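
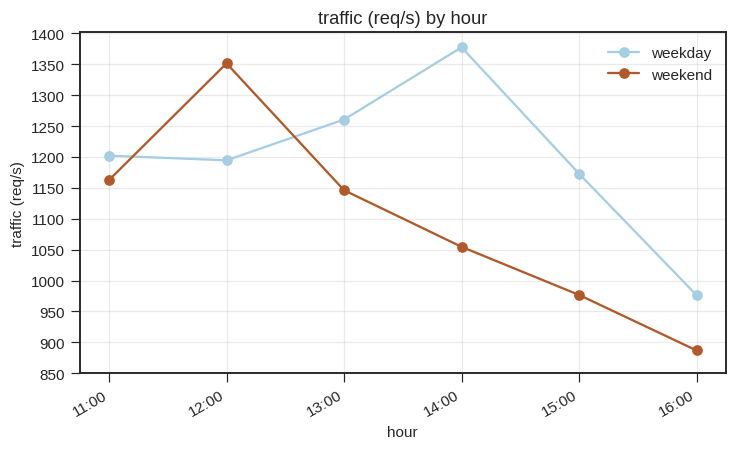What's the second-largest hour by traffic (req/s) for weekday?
Top 3 for weekday: 14:00 ≈ 1400, 13:00 ≈ 1250, 11:00 ≈ 1200.

13:00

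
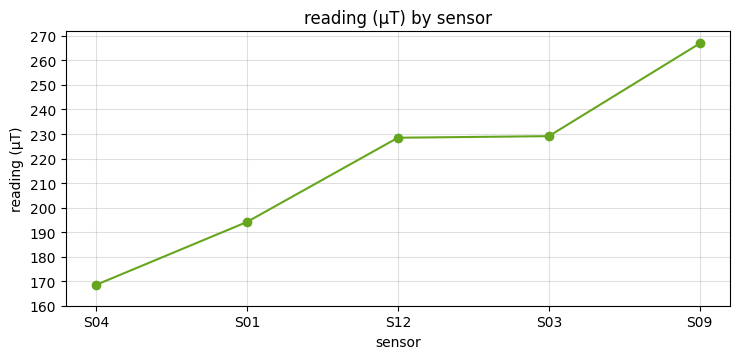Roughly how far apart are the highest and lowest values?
≈ 100

Max S09 ≈ 270, min S04 ≈ 170; range ≈ 100.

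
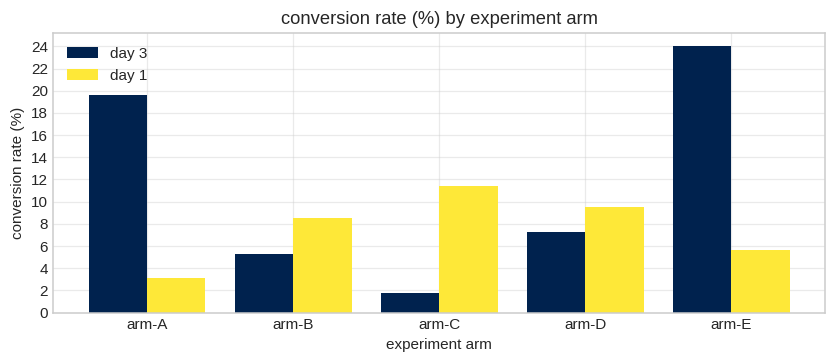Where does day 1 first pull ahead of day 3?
arm-B

arm-A: day 1 ≈ 4 vs day 3 ≈ 20 (not yet); arm-B: day 1 ≈ 8 vs day 3 ≈ 6 (first crossover).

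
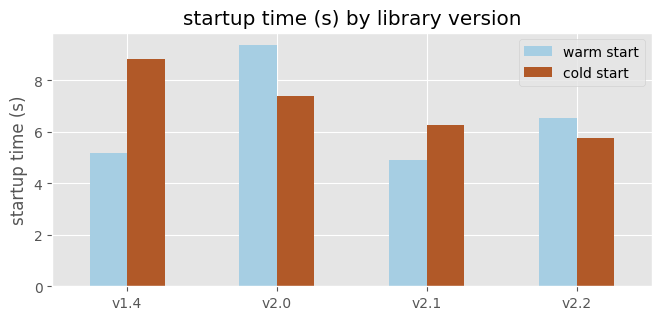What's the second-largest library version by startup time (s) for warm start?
v2.2

Top 3 for warm start: v2.0 ≈ 9, v2.2 ≈ 7, v1.4 ≈ 5.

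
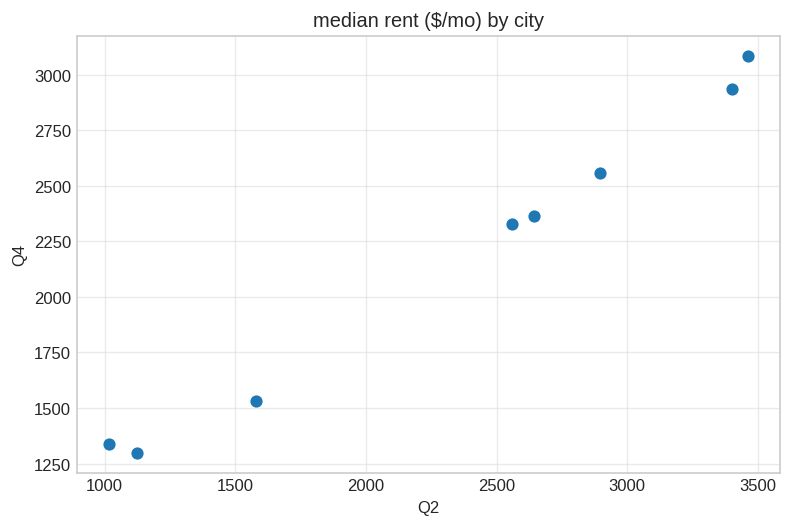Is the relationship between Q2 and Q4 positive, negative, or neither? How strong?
positive, strong

Points are positively correlated; strong (|r| ≈ 1.0).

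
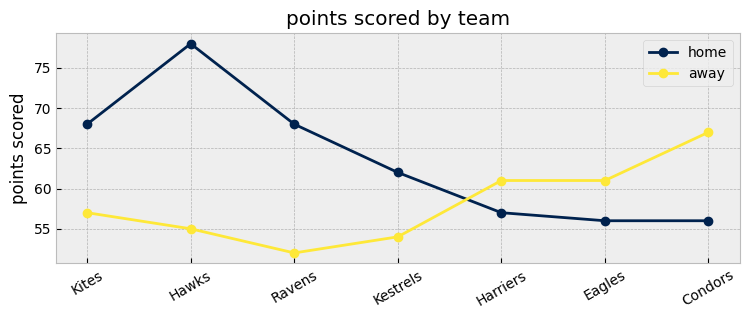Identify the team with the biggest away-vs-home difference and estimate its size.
Hawks, ≈ 25

Hawks: away ≈ 55, home ≈ 80 → gap ≈ 25. Next-largest (Ravens) is only ≈ 20.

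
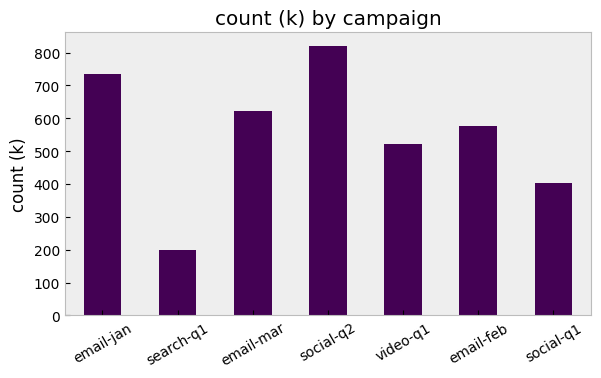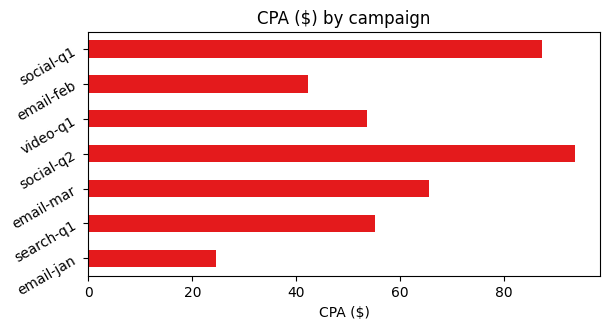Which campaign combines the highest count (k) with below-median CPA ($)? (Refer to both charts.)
email-jan

Chart 2 median CPA ($) ≈ 60; below-median campaigns: email-jan, video-q1, email-feb. Among those, email-jan has the highest count (k) (≈ 700).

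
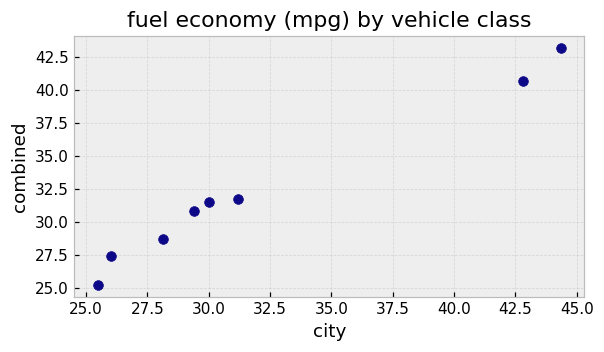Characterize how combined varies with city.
positive, strong

Points are positively correlated; strong (|r| ≈ 1.0).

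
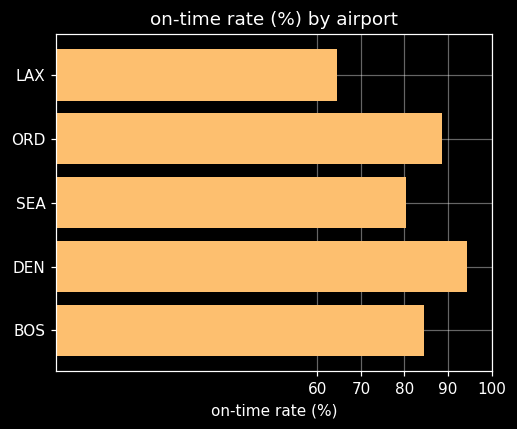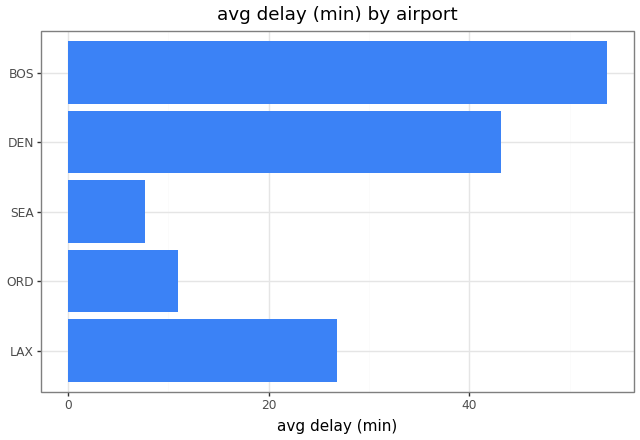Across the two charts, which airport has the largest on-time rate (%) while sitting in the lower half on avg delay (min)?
Chart 2 median avg delay (min) ≈ 25; below-median airports: ORD, SEA. Among those, ORD has the highest on-time rate (%) (≈ 90).

ORD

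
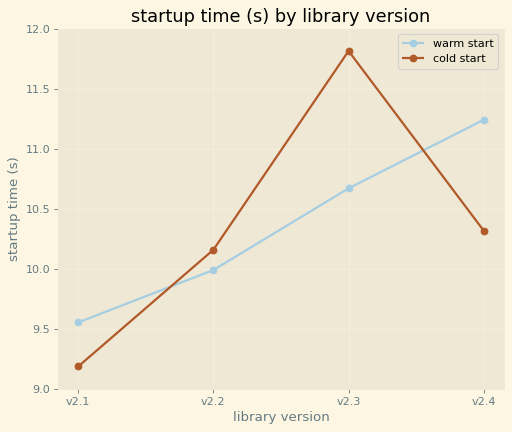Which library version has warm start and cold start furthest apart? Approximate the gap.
v2.3: warm start ≈ 10.5, cold start ≈ 12.0 → gap ≈ 1.5. Next-largest (v2.4) is only ≈ 0.5.

v2.3, ≈ 1.5 s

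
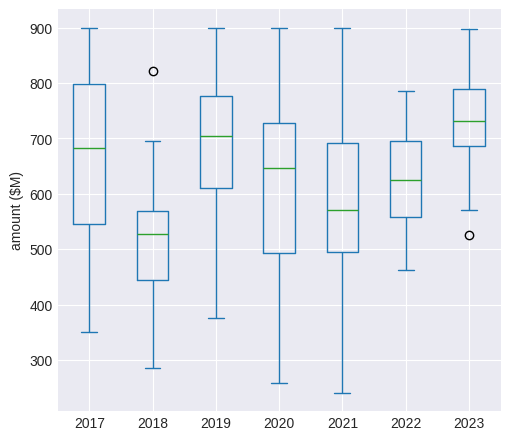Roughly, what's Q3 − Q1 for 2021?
≈ 200

Q3 ≈ 700, Q1 ≈ 500; IQR ≈ 200.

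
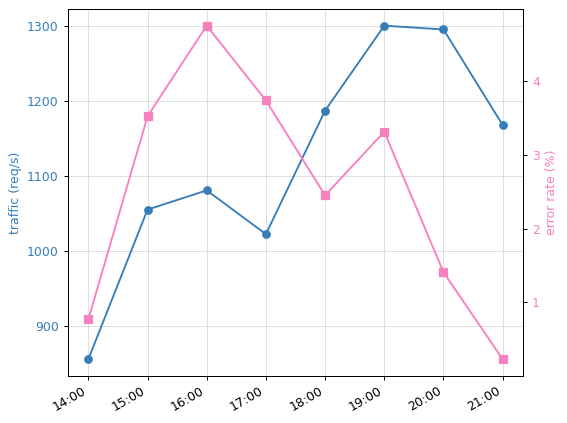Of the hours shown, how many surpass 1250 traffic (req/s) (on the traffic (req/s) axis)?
2

Above 1250: 19:00, 20:00.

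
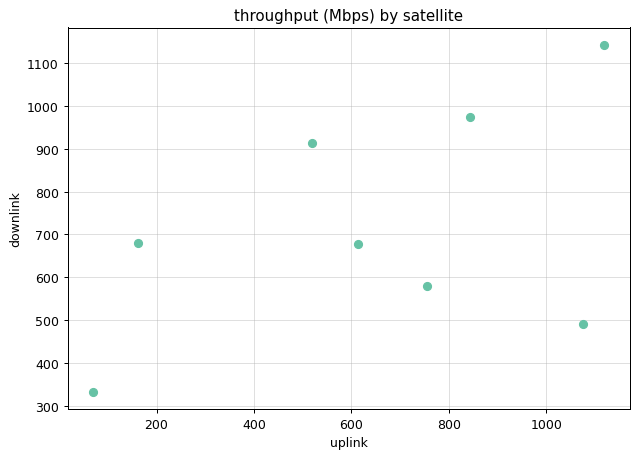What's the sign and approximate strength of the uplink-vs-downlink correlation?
Points are positively correlated; moderate (|r| ≈ 0.5).

positive, moderate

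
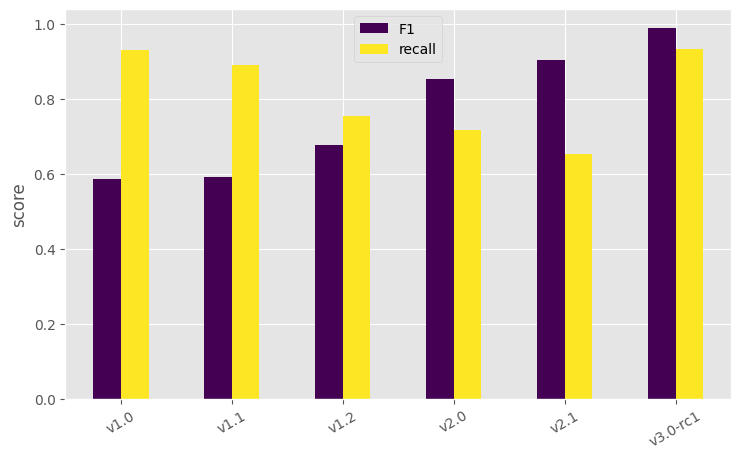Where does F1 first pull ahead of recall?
v2.0

v1.2: F1 ≈ 0.7 vs recall ≈ 0.8 (not yet); v2.0: F1 ≈ 0.9 vs recall ≈ 0.7 (first crossover).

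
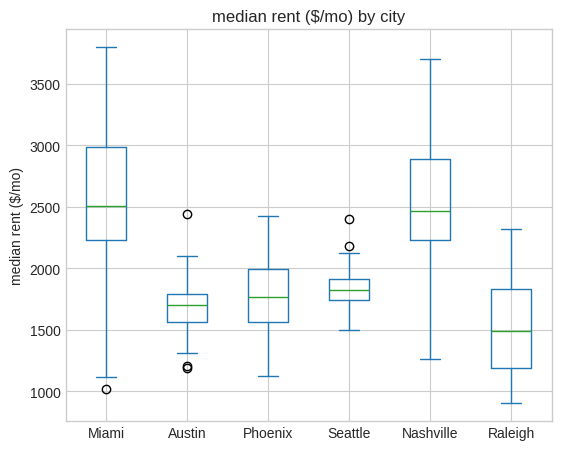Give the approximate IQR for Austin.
≈ 200

Q3 ≈ 1800, Q1 ≈ 1600; IQR ≈ 200.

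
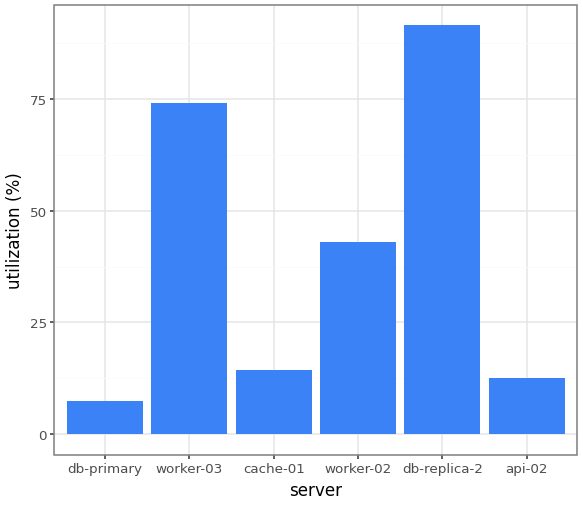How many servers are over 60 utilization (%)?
2

Above 60: worker-03, db-replica-2.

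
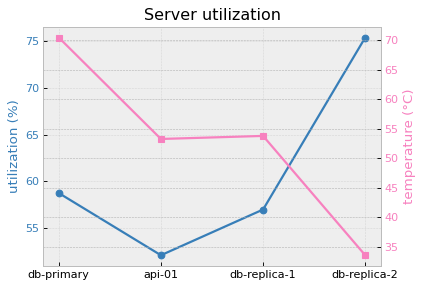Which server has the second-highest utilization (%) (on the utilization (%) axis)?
Top 3 (on the utilization (%) axis): db-replica-2 ≈ 76, db-primary ≈ 58, db-replica-1 ≈ 56.

db-primary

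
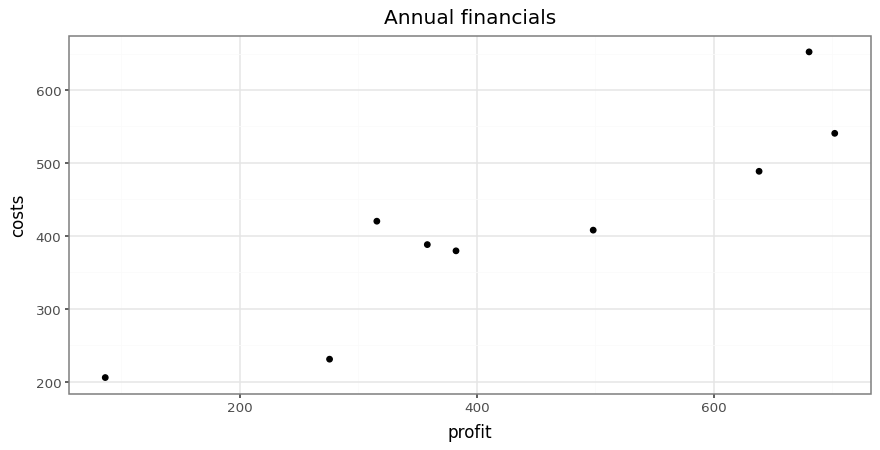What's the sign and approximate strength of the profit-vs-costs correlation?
Points are positively correlated; strong (|r| ≈ 0.9).

positive, strong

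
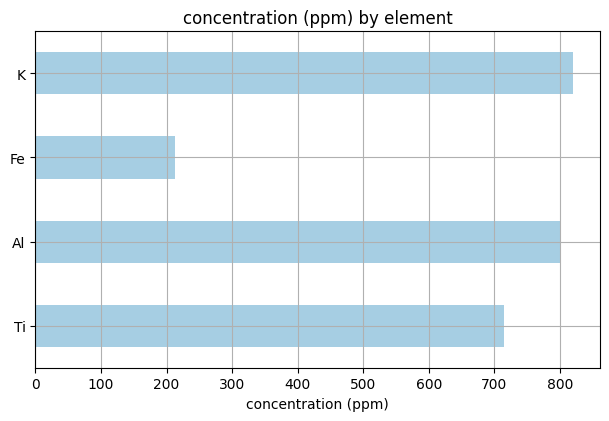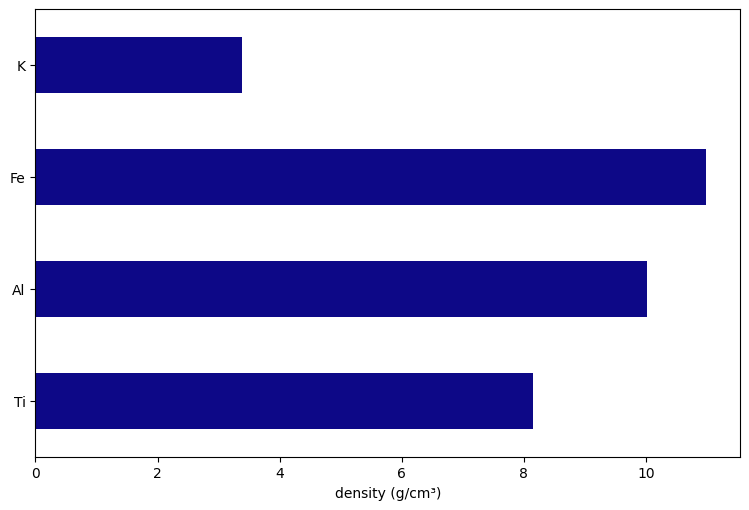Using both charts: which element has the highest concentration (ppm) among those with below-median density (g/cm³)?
K

Chart 2 median density (g/cm³) ≈ 10; below-median elements: Ti, K. Among those, K has the highest concentration (ppm) (≈ 800).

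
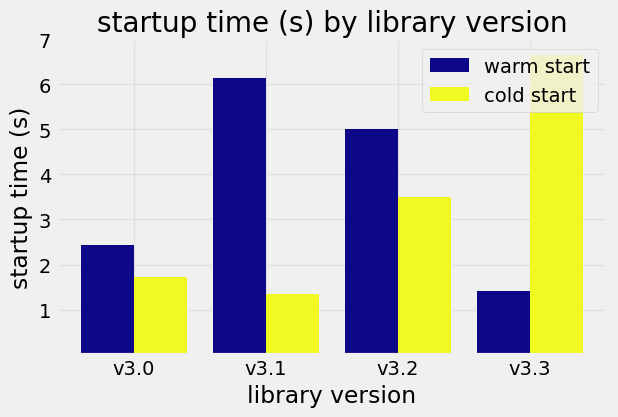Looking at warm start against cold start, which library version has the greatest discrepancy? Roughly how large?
v3.3: warm start ≈ 1, cold start ≈ 7 → gap ≈ 6. Next-largest (v3.1) is only ≈ 5.

v3.3, ≈ 6 s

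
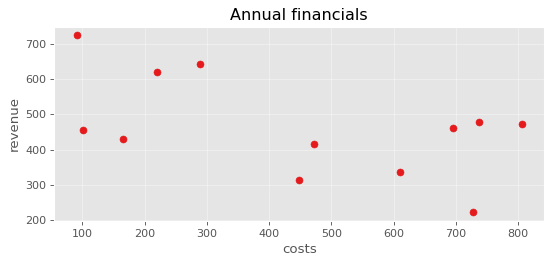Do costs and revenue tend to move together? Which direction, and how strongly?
Points are negatively correlated; moderate (|r| ≈ 0.5).

negative, moderate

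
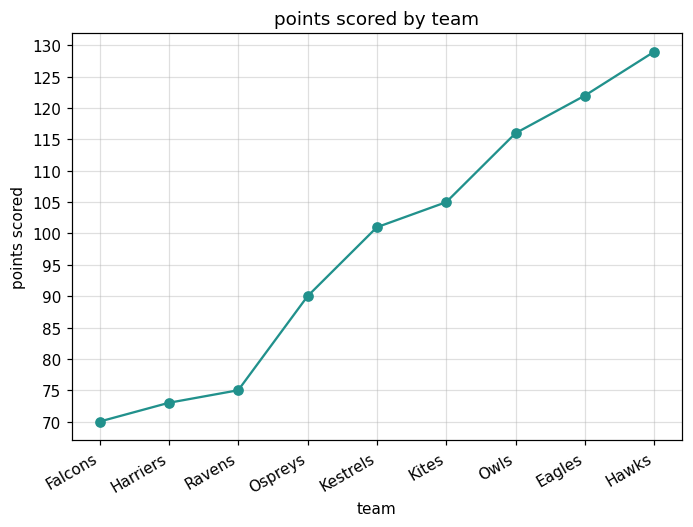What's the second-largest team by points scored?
Eagles

Top 3: Hawks ≈ 130, Eagles ≈ 120, Owls ≈ 115.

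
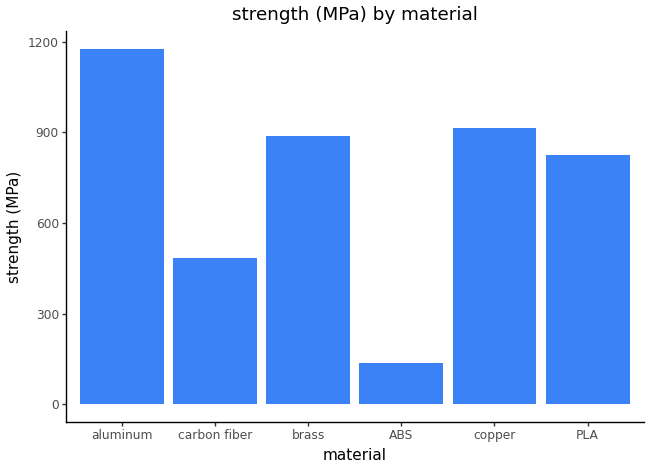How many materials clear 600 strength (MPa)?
Above 600: aluminum, brass, copper, PLA.

4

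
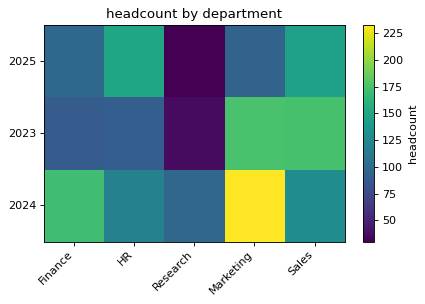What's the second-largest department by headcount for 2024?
Finance

Top 3 for 2024: Marketing ≈ 240, Finance ≈ 180, Sales ≈ 120.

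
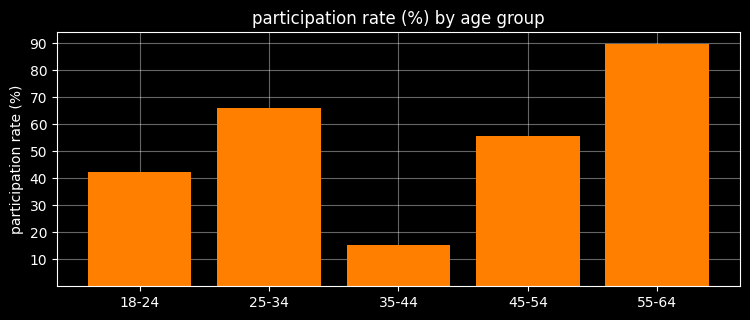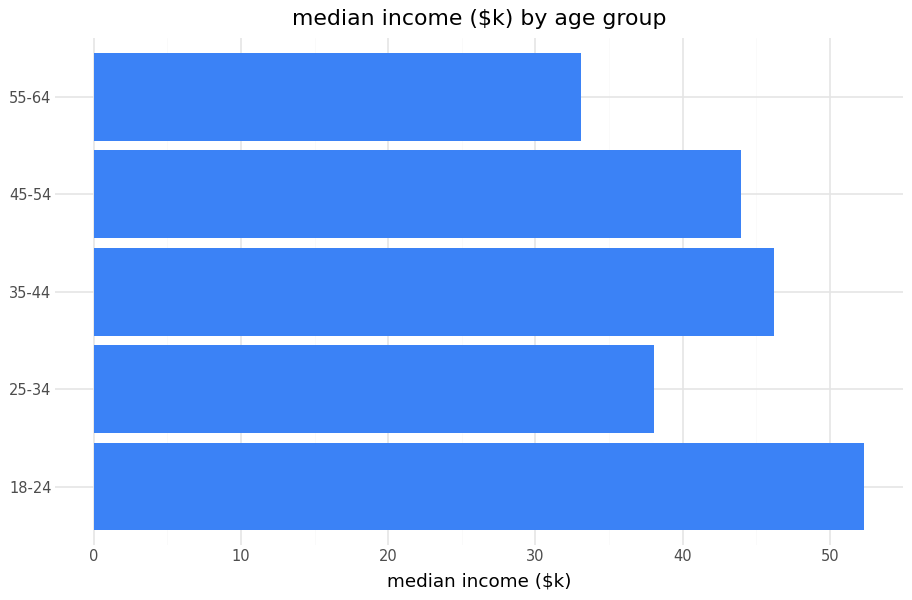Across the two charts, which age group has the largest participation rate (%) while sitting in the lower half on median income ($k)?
Chart 2 median median income ($k) ≈ 45; below-median age groups: 25-34, 55-64. Among those, 55-64 has the highest participation rate (%) (≈ 90).

55-64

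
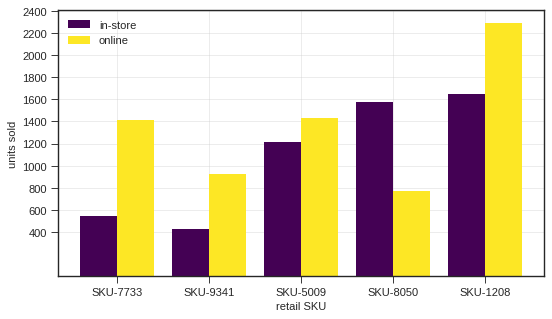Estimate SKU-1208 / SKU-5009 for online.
≈ 1.57×

SKU-1208 ≈ 2200, SKU-5009 ≈ 1400; 2200/1400 ≈ 1.57.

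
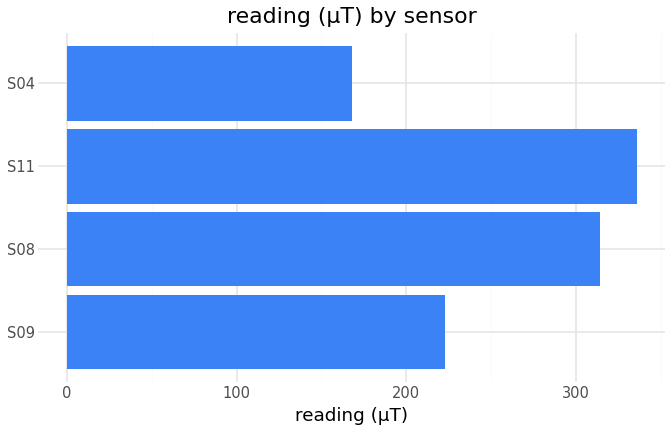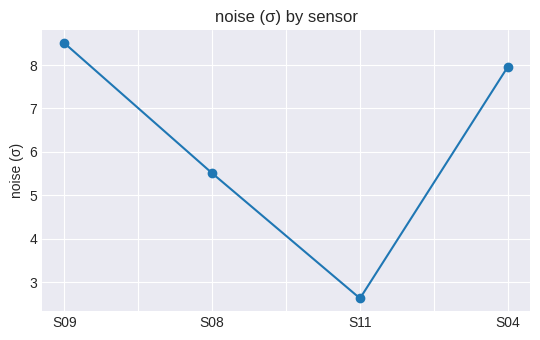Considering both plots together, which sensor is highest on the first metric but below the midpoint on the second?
Chart 2 median noise (σ) ≈ 7; below-median sensors: S08, S11. Among those, S11 has the highest reading (µT) (≈ 350).

S11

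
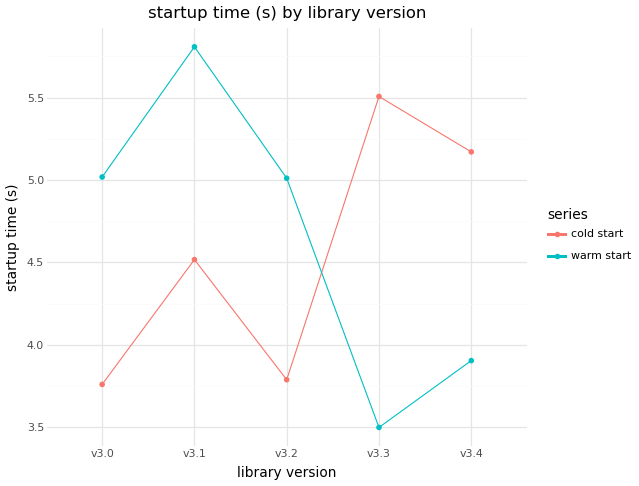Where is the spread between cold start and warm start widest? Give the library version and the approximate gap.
v3.3: cold start ≈ 5.6, warm start ≈ 3.4 → gap ≈ 2.2. Next-largest (v3.1) is only ≈ 1.2.

v3.3, ≈ 2.2 s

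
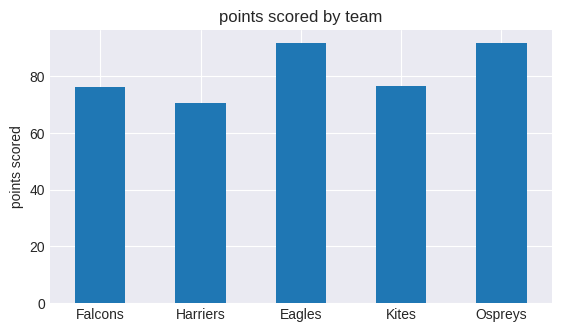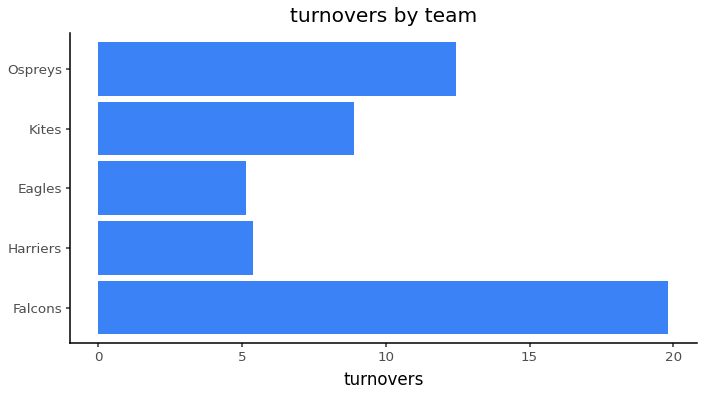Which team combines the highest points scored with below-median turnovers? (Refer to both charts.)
Chart 2 median turnovers ≈ 8; below-median teams: Harriers, Eagles. Among those, Eagles has the highest points scored (≈ 90).

Eagles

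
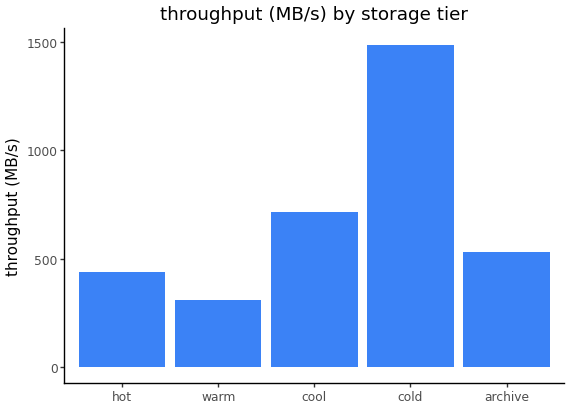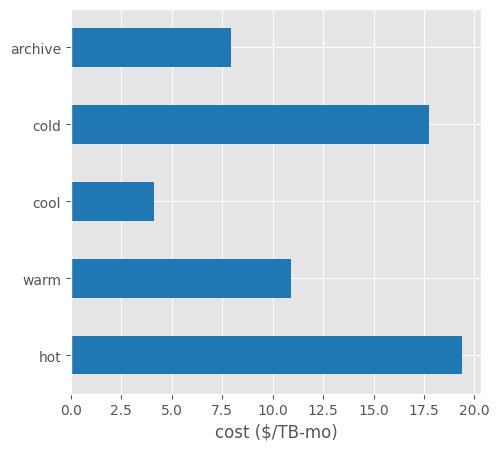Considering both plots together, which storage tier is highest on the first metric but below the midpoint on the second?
Chart 2 median cost ($/TB-mo) ≈ 10; below-median storage tiers: cool, archive. Among those, cool has the highest throughput (MB/s) (≈ 800).

cool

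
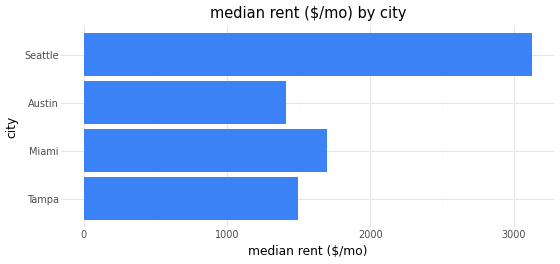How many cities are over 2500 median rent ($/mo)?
Above 2500: Seattle.

1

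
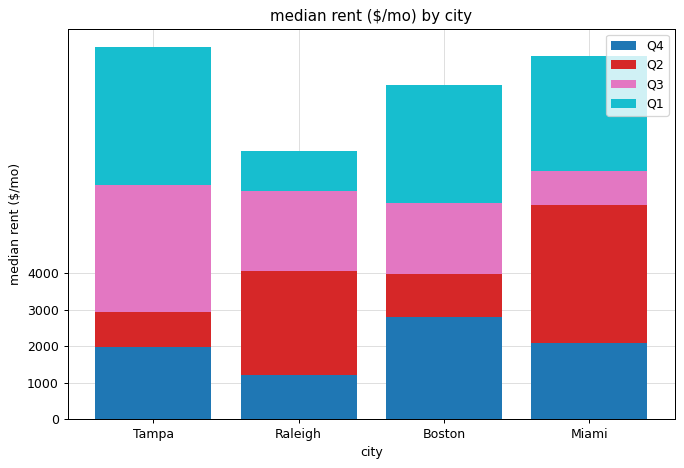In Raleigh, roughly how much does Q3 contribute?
Q3 top ≈ 6000, bottom ≈ 4000; segment ≈ 2000.

≈ 2000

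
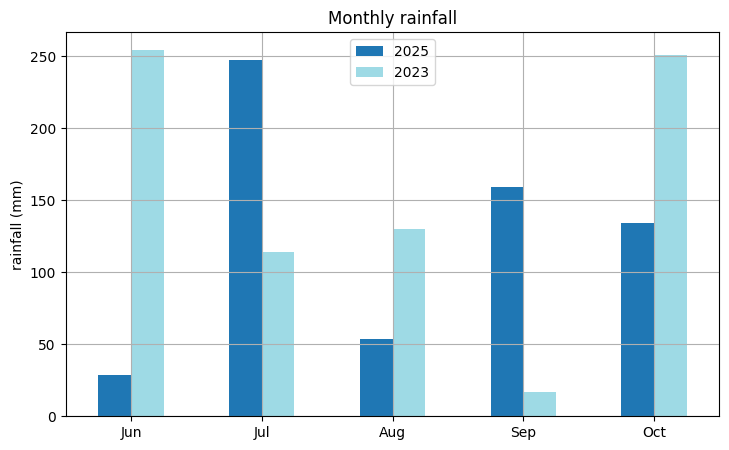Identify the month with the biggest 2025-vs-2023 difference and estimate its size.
Jun: 2025 ≈ 25, 2023 ≈ 250 → gap ≈ 225. Next-largest (Sep) is only ≈ 125.

Jun, ≈ 225 mm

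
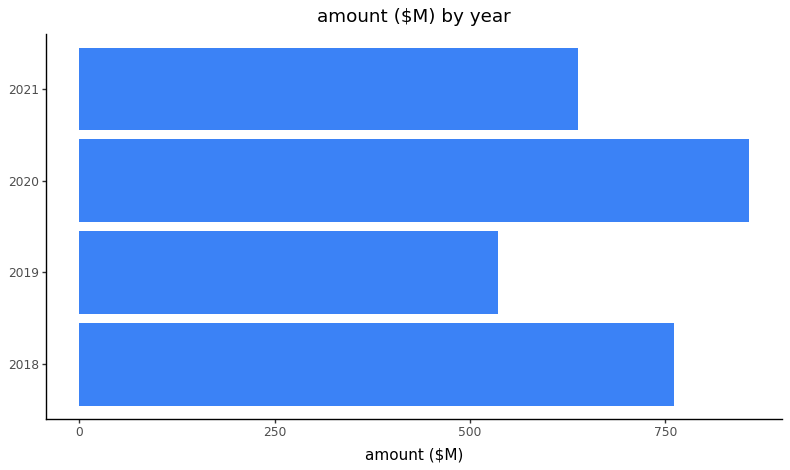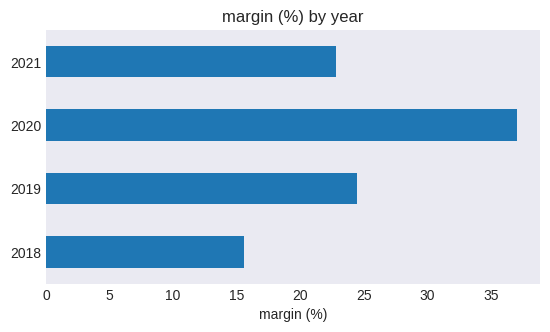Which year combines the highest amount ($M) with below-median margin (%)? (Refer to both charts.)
2018

Chart 2 median margin (%) ≈ 25; below-median years: 2018, 2021. Among those, 2018 has the highest amount ($M) (≈ 800).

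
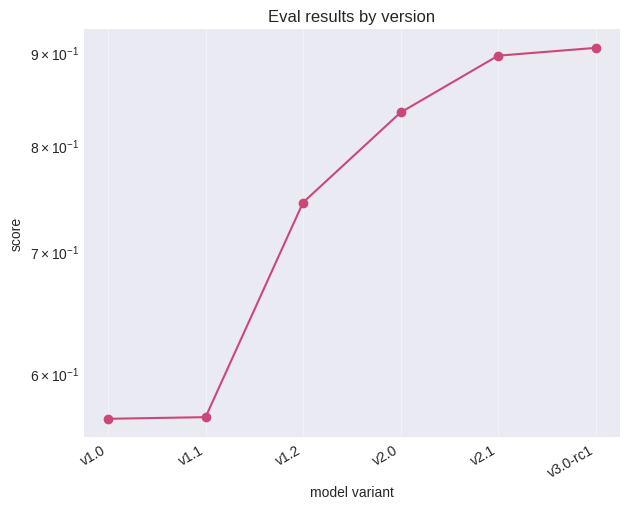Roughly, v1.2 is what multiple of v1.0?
≈ 1.36×

v1.2 ≈ 0.75, v1.0 ≈ 0.55; 0.75/0.55 ≈ 1.36.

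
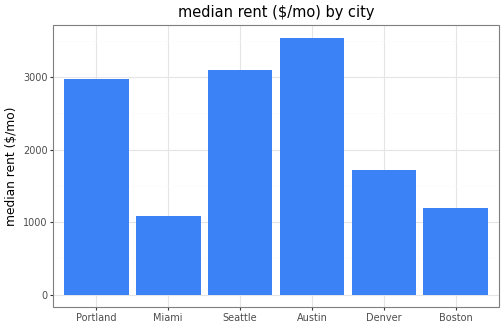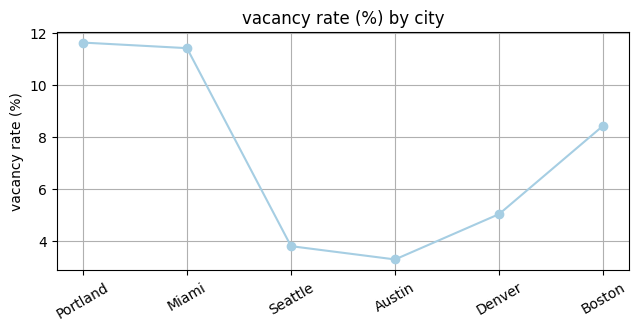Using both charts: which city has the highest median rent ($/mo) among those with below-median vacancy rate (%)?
Chart 2 median vacancy rate (%) ≈ 6; below-median cities: Seattle, Austin, Denver. Among those, Austin has the highest median rent ($/mo) (≈ 3500).

Austin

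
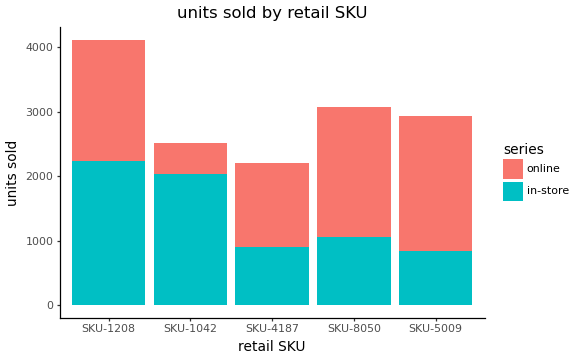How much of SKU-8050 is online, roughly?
online top ≈ 3000, bottom ≈ 1000; segment ≈ 2000.

≈ 2000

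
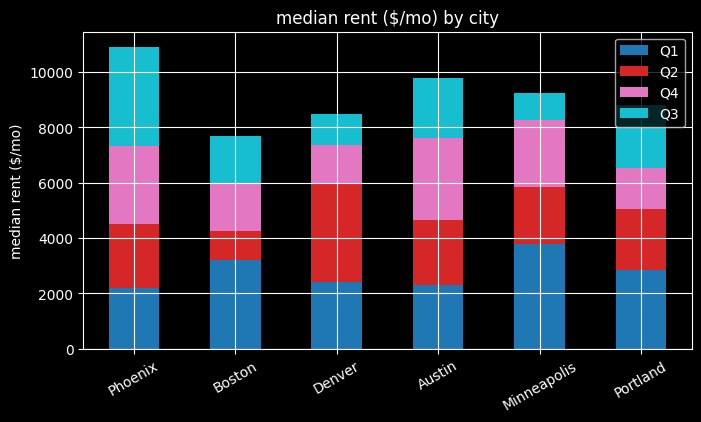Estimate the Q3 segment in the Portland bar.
≈ 2000

Q3 top ≈ 9000, bottom ≈ 7000; segment ≈ 2000.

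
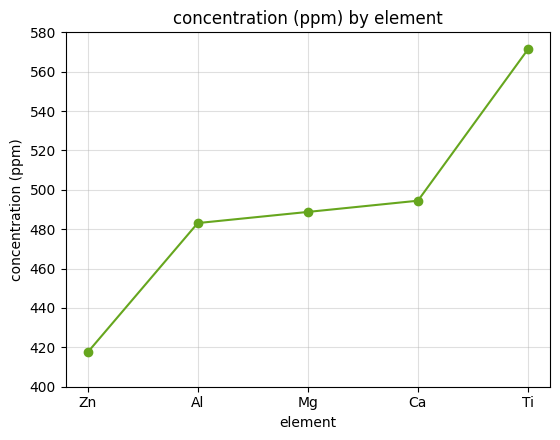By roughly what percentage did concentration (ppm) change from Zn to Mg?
Zn ≈ 420, Mg ≈ 480; (480 − 420) / 420 ≈ +14.3%.

≈ +14.3%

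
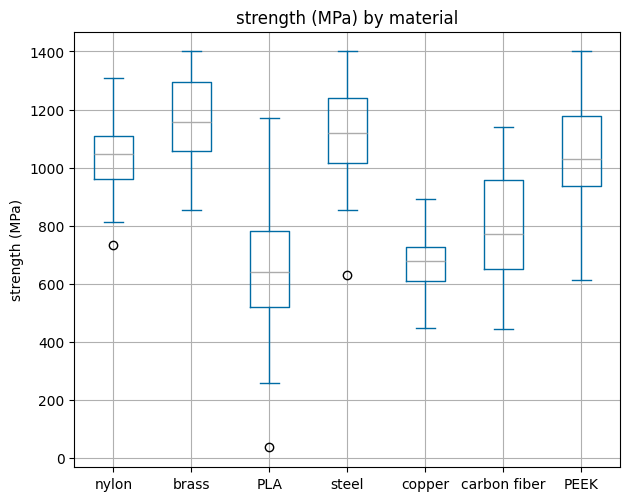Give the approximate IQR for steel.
≈ 250

Q3 ≈ 1250, Q1 ≈ 1000; IQR ≈ 250.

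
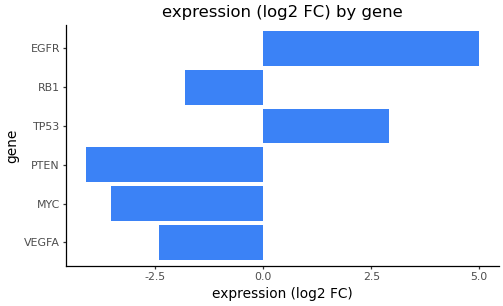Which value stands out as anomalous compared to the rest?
EGFR ≈ 5; the rest sit between ≈ -4 and ≈ 3.

EGFR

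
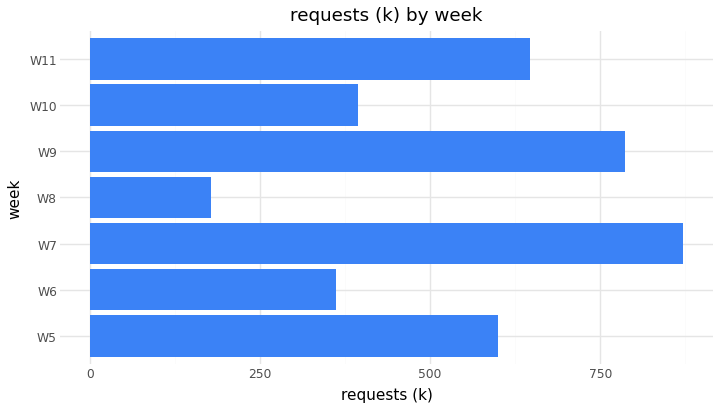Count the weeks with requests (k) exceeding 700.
Above 700: W7, W9.

2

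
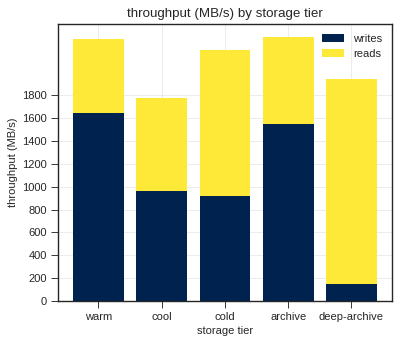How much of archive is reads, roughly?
reads top ≈ 2400, bottom ≈ 1600; segment ≈ 800.

≈ 800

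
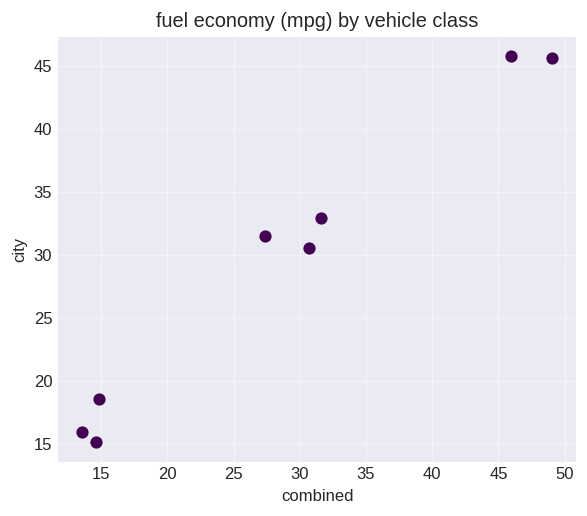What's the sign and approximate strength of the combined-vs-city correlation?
Points are positively correlated; strong (|r| ≈ 1.0).

positive, strong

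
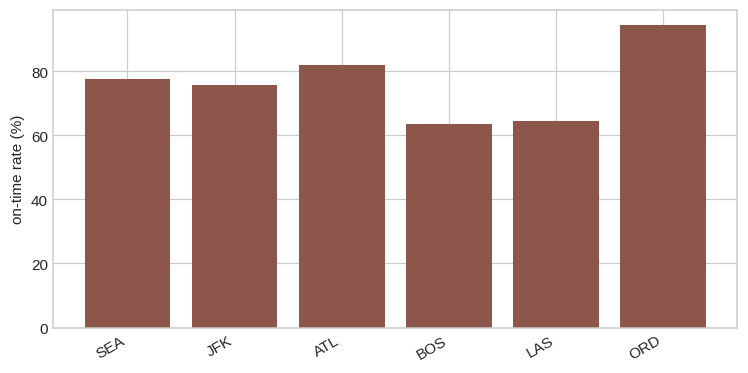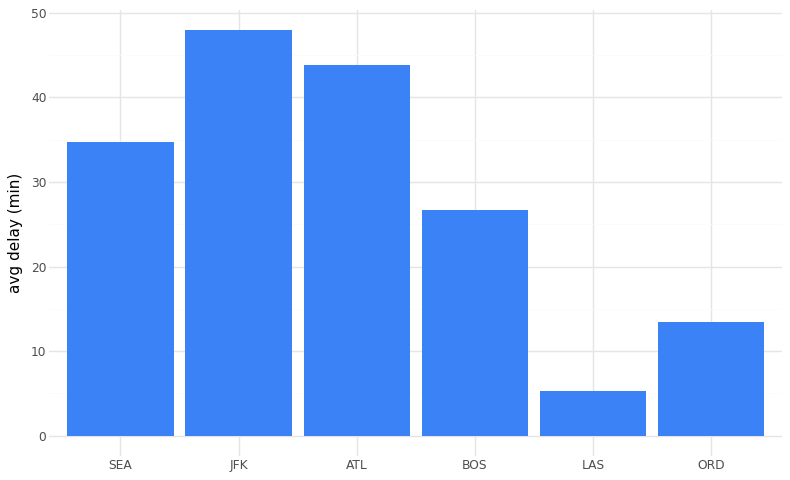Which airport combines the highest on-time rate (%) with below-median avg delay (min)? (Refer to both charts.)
ORD

Chart 2 median avg delay (min) ≈ 30; below-median airports: BOS, LAS, ORD. Among those, ORD has the highest on-time rate (%) (≈ 90).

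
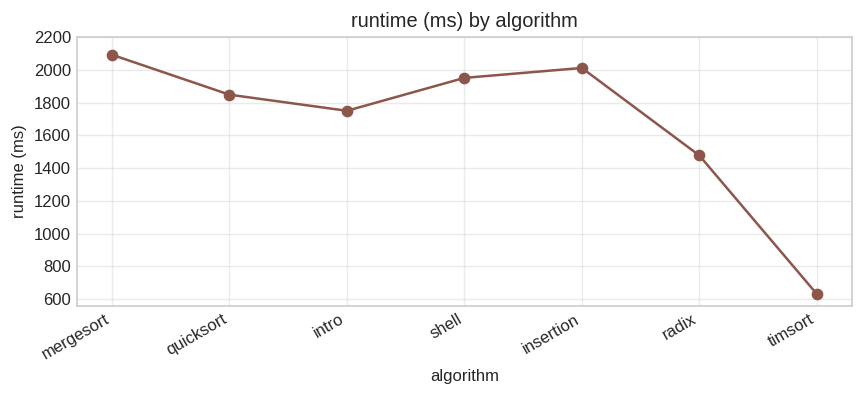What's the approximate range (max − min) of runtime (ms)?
≈ 1400

Max mergesort ≈ 2000, min timsort ≈ 600; range ≈ 1400.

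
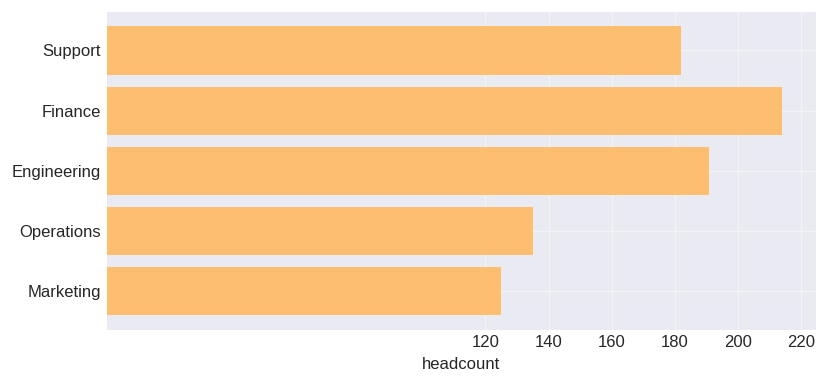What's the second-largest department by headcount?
Top 3: Finance ≈ 220, Engineering ≈ 200, Support ≈ 180.

Engineering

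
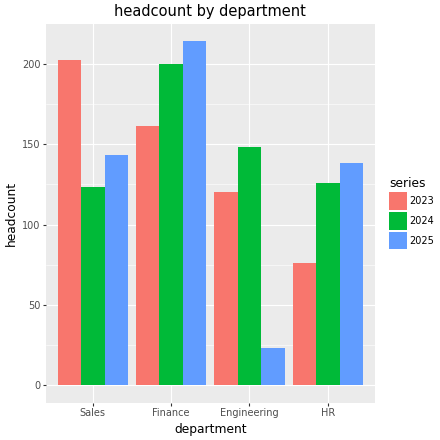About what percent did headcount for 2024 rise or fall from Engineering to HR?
≈ -14.3%

Engineering ≈ 140, HR ≈ 120; (120 − 140) / 140 ≈ -14.3%.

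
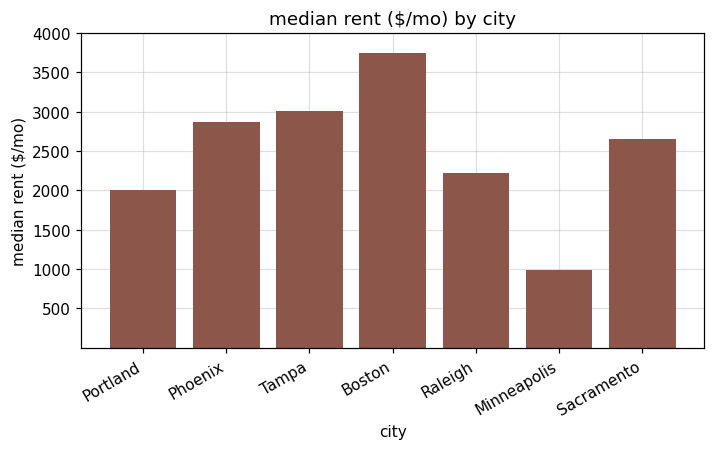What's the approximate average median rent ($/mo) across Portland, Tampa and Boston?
(2000 + 3000 + 3500) / 3 ≈ 2833.

≈ 2833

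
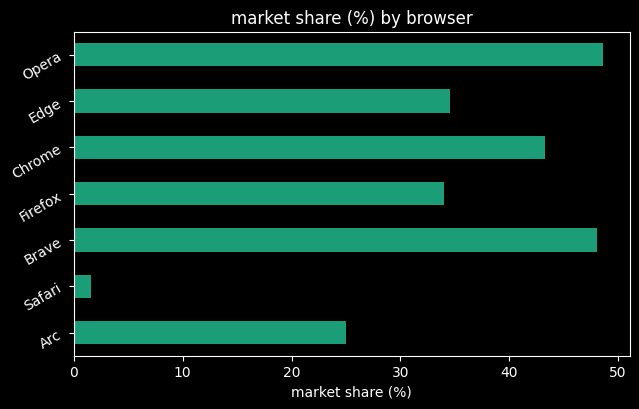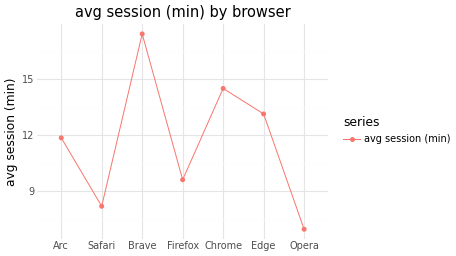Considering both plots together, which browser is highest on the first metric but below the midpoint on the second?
Chart 2 median avg session (min) ≈ 12; below-median browsers: Safari, Firefox, Opera. Among those, Opera has the highest market share (%) (≈ 50).

Opera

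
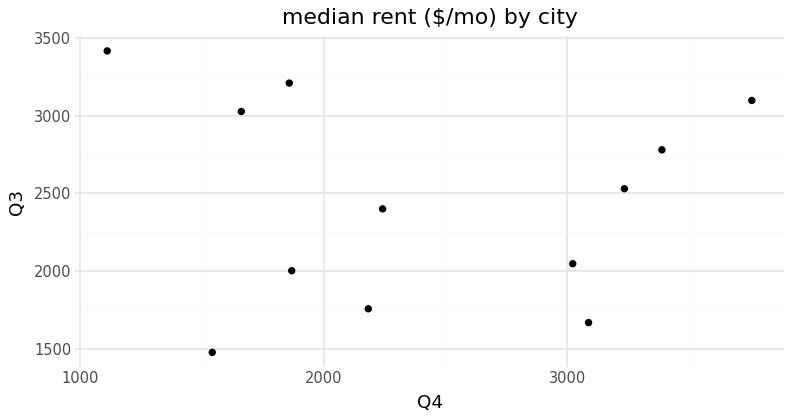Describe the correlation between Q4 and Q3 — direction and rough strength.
no clear correlation

Points are roughly uncorrelated; weak (|r| ≈ 0.1).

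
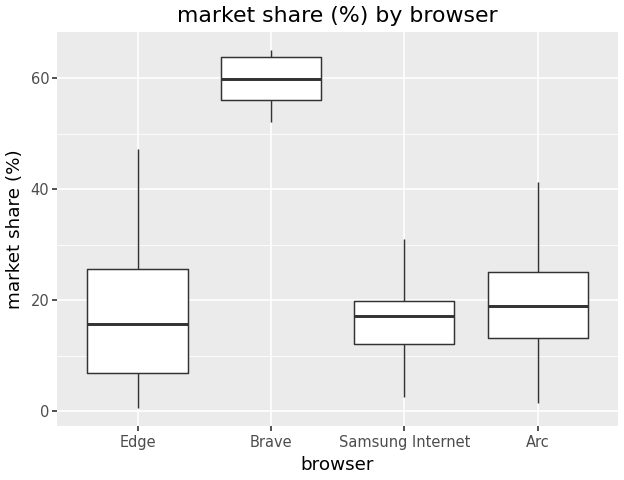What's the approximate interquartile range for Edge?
Q3 ≈ 25, Q1 ≈ 5; IQR ≈ 20.

≈ 20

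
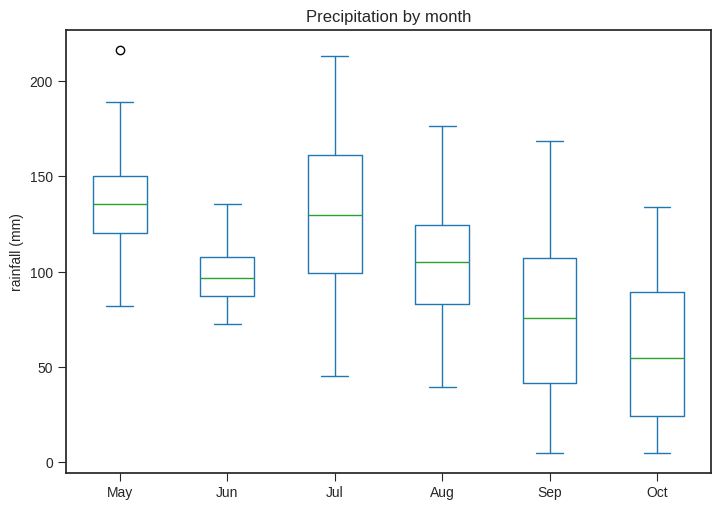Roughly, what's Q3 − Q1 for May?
Q3 ≈ 150, Q1 ≈ 120; IQR ≈ 30.

≈ 30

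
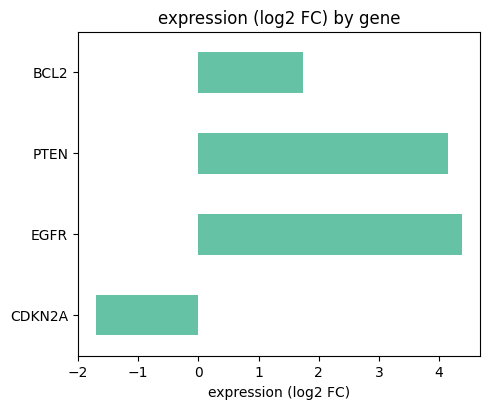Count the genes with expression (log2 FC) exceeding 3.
2

Above 3: EGFR, PTEN.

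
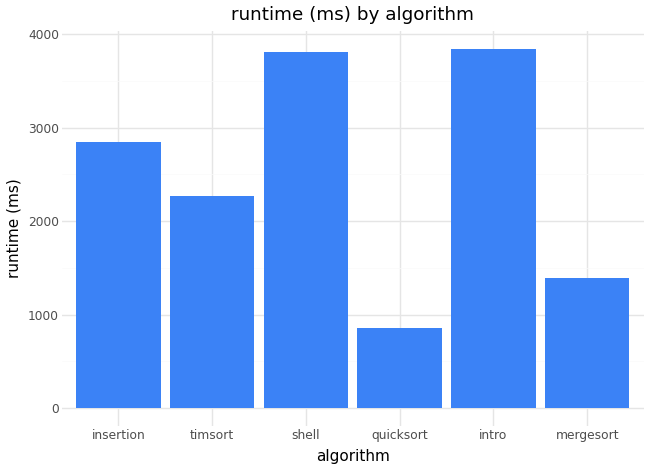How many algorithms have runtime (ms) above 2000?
4

Above 2000: insertion, timsort, shell, intro.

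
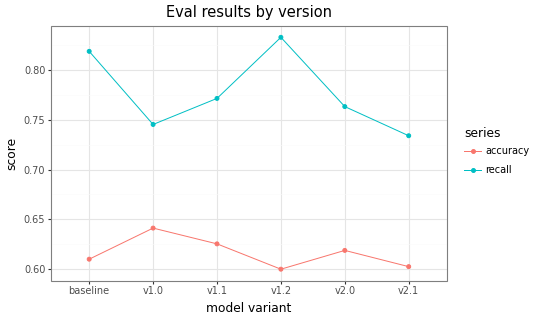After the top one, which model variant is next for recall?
Top 3 for recall: v1.2 ≈ 0.84, baseline ≈ 0.82, v1.1 ≈ 0.78.

baseline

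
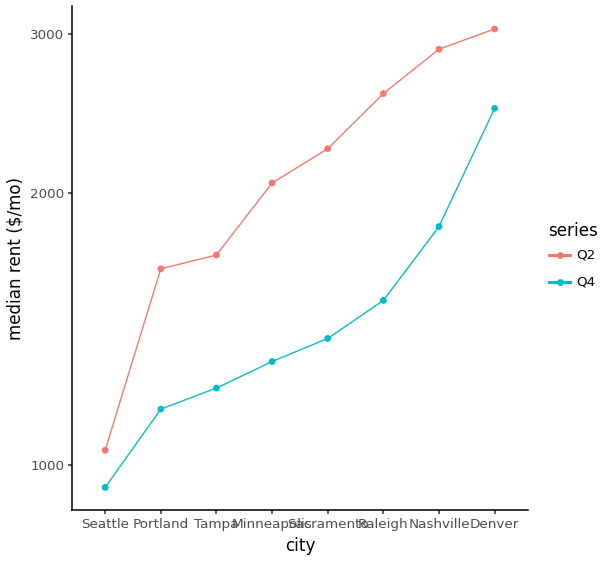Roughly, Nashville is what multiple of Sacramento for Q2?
Nashville ≈ 2800, Sacramento ≈ 2200; 2800/2200 ≈ 1.27.

≈ 1.27×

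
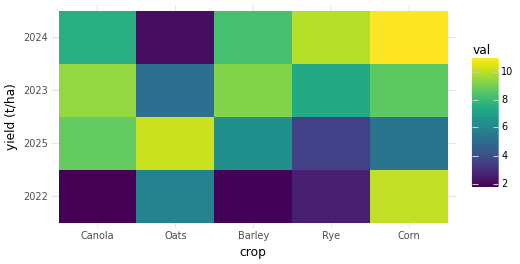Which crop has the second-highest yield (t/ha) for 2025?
Canola

Top 3 for 2025: Oats ≈ 10, Canola ≈ 9, Barley ≈ 6.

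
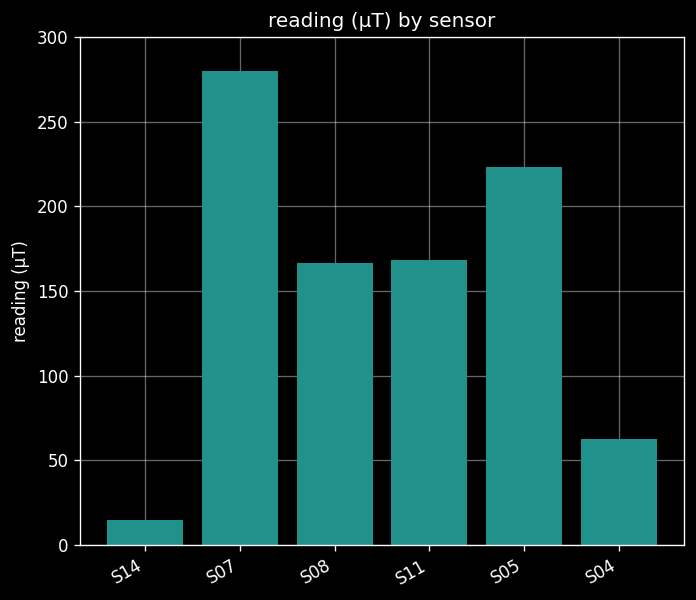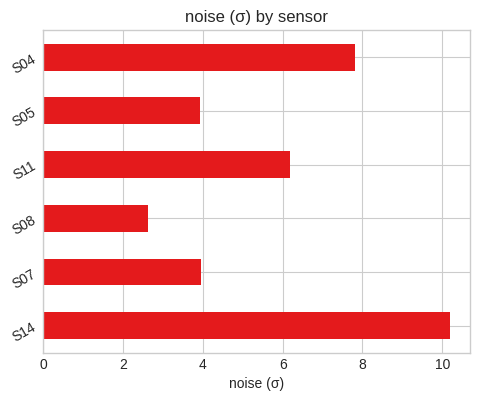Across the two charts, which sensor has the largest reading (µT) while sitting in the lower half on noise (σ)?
S07

Chart 2 median noise (σ) ≈ 5; below-median sensors: S07, S08, S05. Among those, S07 has the highest reading (µT) (≈ 300).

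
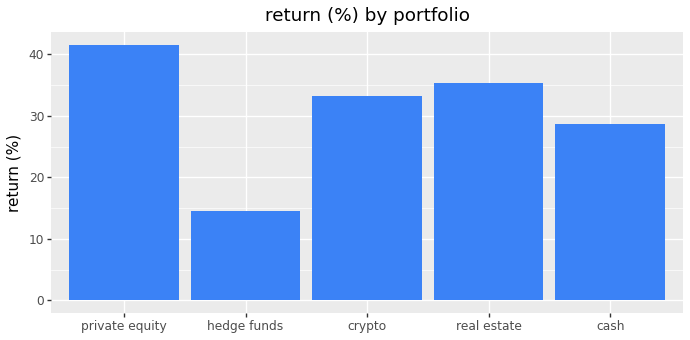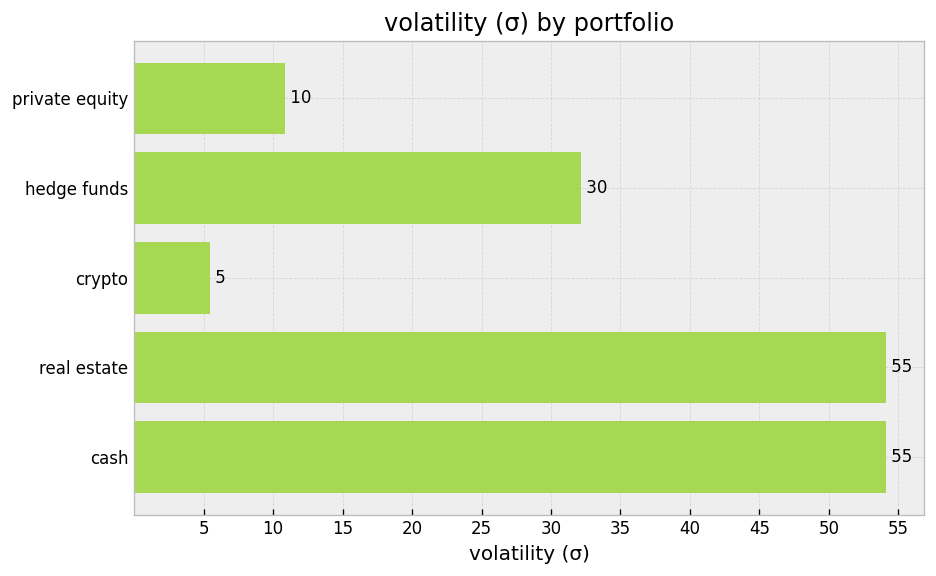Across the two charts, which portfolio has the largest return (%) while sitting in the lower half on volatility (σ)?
private equity

Chart 2 median volatility (σ) ≈ 30; below-median portfolios: private equity, crypto. Among those, private equity has the highest return (%) (≈ 40).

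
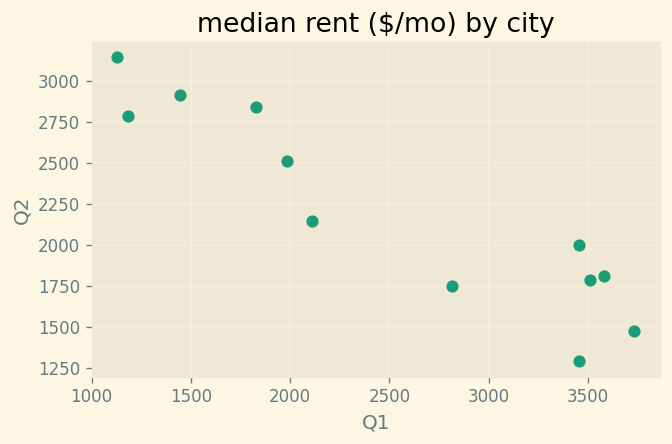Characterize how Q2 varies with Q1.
negative, strong

Points are negatively correlated; strong (|r| ≈ 0.9).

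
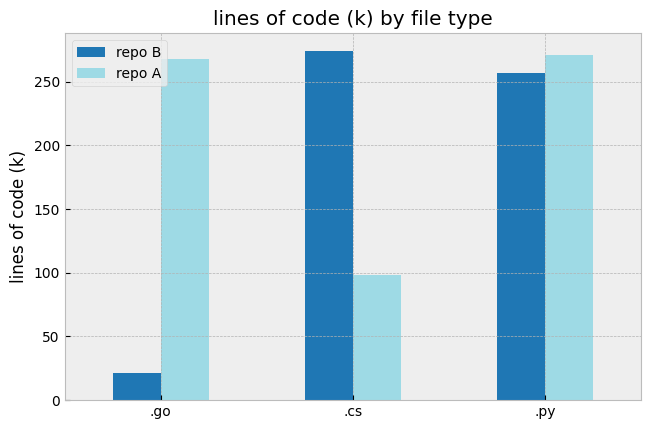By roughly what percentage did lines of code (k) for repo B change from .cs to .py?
.cs ≈ 275, .py ≈ 250; (250 − 275) / 275 ≈ -9.1%.

≈ -9.1%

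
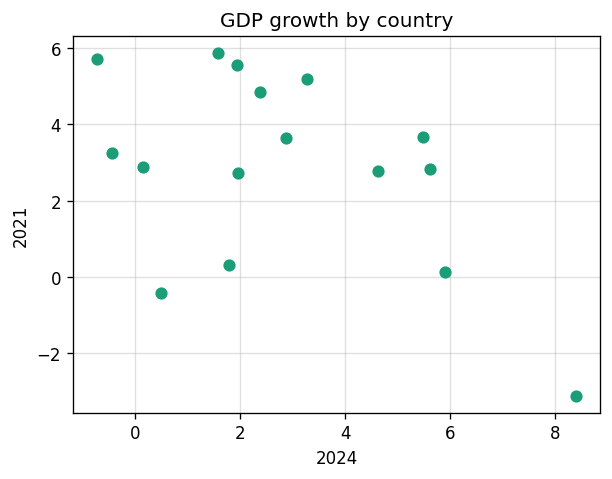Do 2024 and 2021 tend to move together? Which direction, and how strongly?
negative, moderate

Points are negatively correlated; moderate (|r| ≈ 0.5).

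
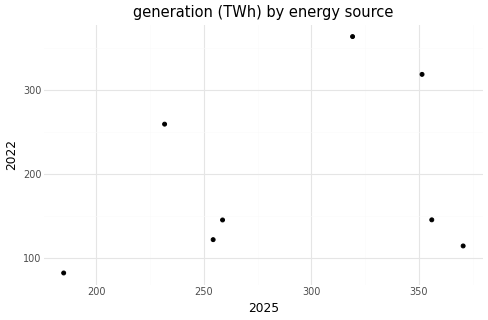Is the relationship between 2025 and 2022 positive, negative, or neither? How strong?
Points are positively correlated; weak (|r| ≈ 0.3).

positive, weak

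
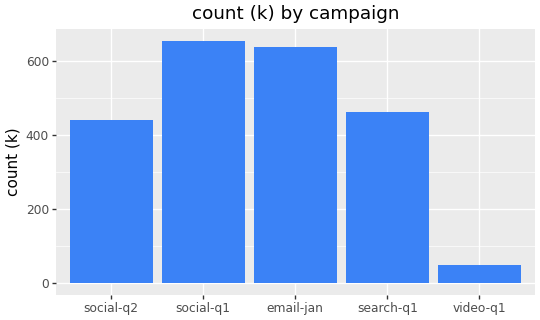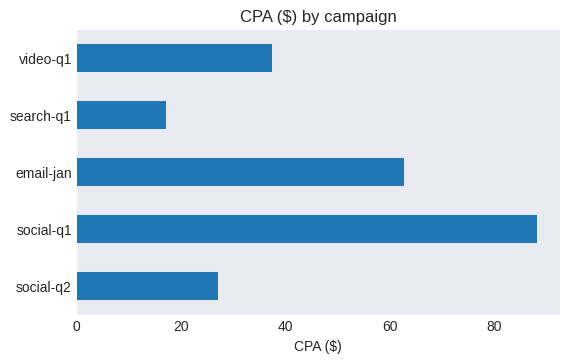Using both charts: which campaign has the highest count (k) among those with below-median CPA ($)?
Chart 2 median CPA ($) ≈ 40; below-median campaigns: social-q2, search-q1. Among those, search-q1 has the highest count (k) (≈ 500).

search-q1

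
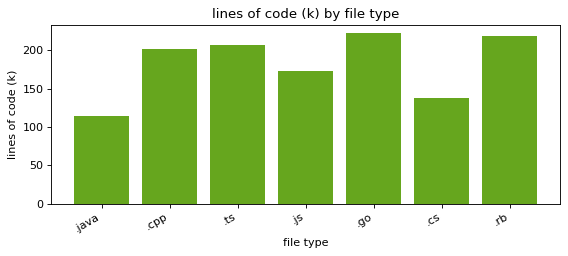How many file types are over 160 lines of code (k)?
5

Above 160: .cpp, .ts, .js, .go, .rb.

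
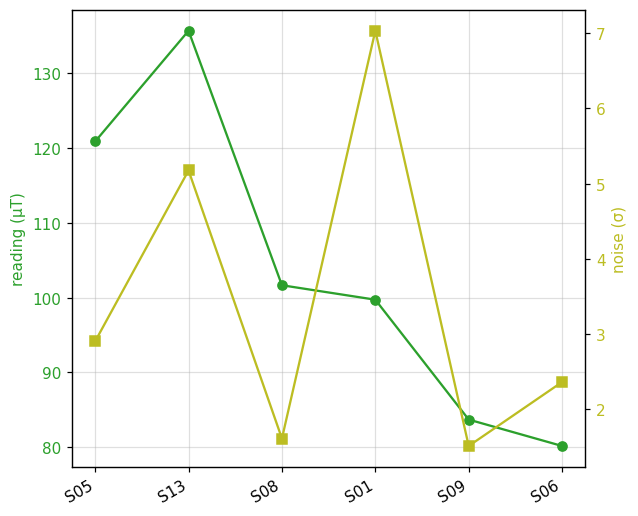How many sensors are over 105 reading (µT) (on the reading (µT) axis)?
2

Above 105: S05, S13.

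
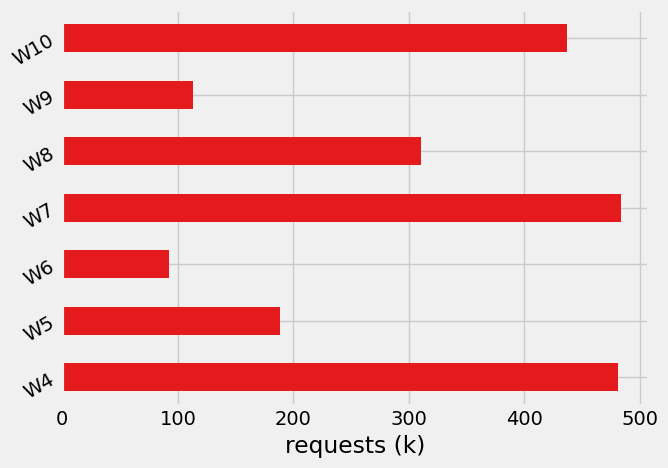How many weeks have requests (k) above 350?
Above 350: W4, W7, W10.

3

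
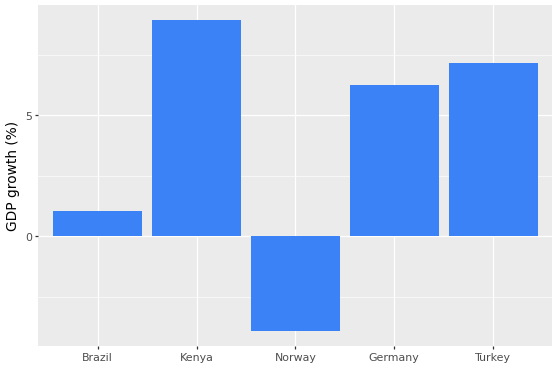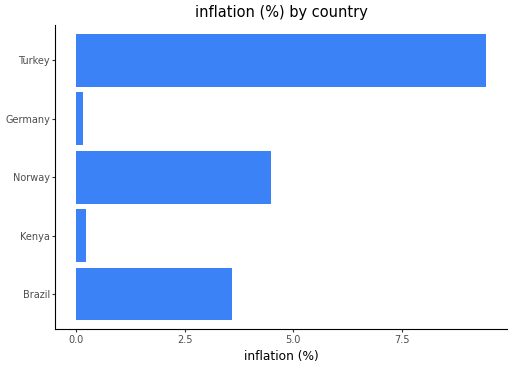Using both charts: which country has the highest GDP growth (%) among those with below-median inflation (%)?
Kenya

Chart 2 median inflation (%) ≈ 4; below-median countries: Kenya, Germany. Among those, Kenya has the highest GDP growth (%) (≈ 9).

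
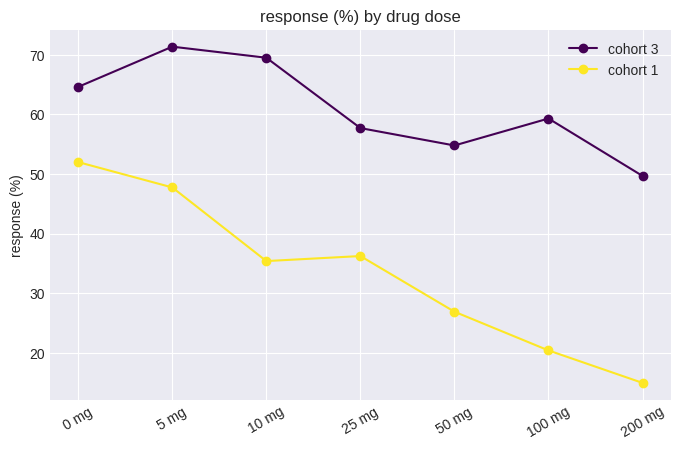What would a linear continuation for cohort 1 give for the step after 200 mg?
≈ 10

Last three: 25, 20, 15 → slope ≈ -5/step → next ≈ 10.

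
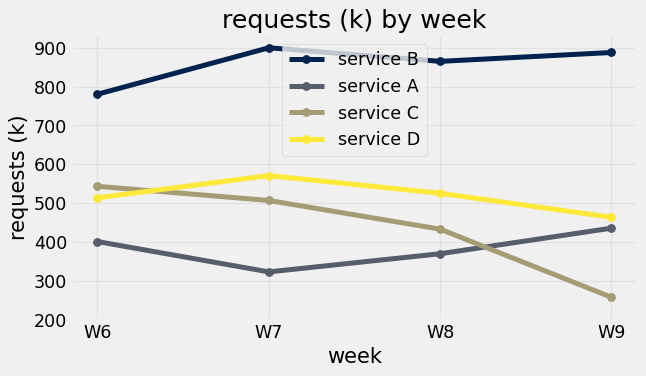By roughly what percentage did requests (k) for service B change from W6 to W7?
≈ +12.5%

W6 ≈ 800, W7 ≈ 900; (900 − 800) / 800 ≈ +12.5%.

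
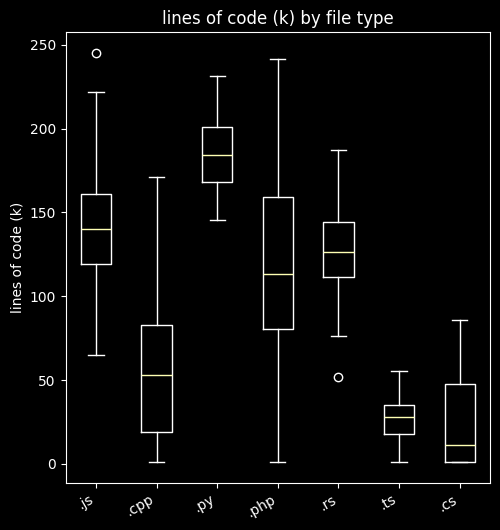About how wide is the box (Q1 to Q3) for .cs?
≈ 40

Q3 ≈ 40, Q1 ≈ 0; IQR ≈ 40.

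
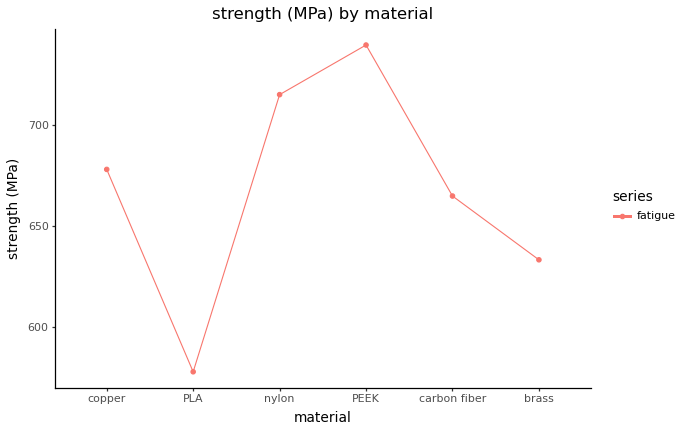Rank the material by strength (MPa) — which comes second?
nylon

Top 3: PEEK ≈ 740, nylon ≈ 720, copper ≈ 680.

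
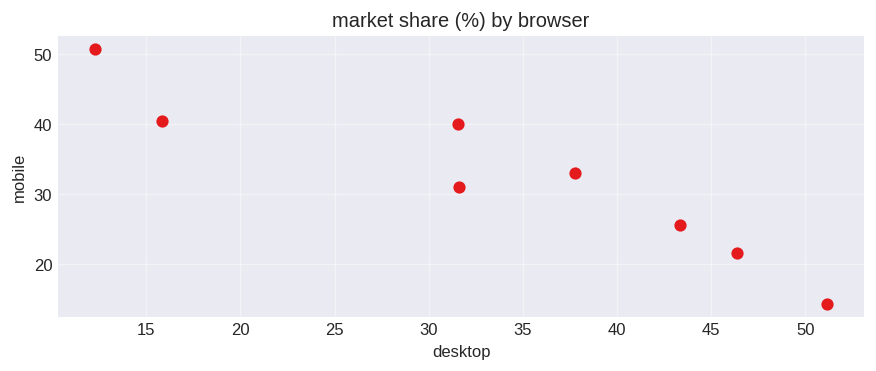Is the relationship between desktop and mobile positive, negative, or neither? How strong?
negative, strong

Points are negatively correlated; strong (|r| ≈ 0.9).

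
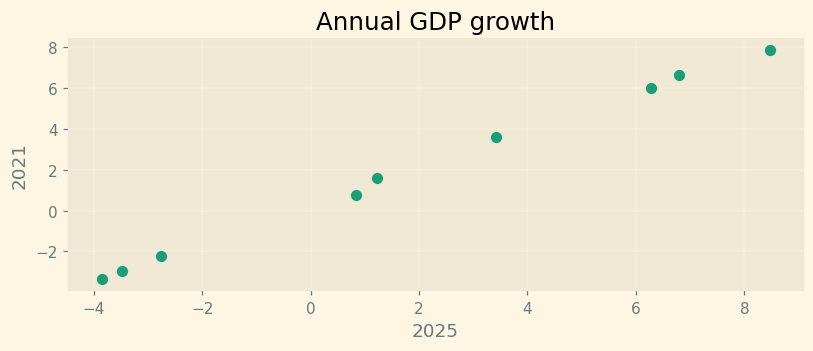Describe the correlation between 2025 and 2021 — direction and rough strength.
positive, strong

Points are positively correlated; strong (|r| ≈ 1.0).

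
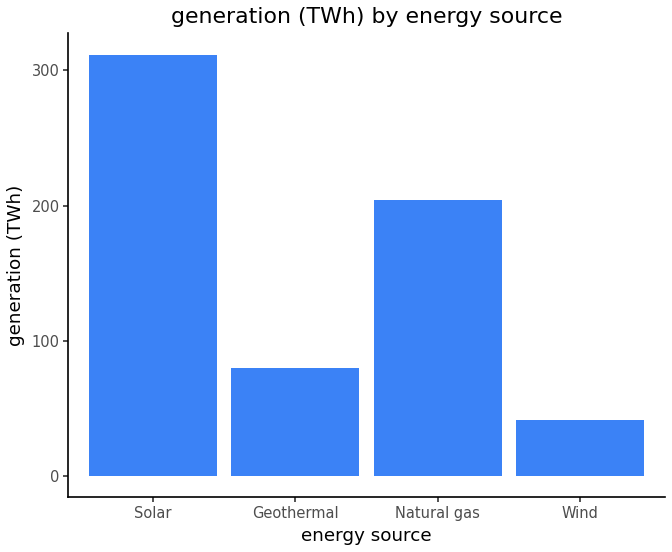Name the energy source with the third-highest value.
Geothermal

Top 4: Solar ≈ 300, Natural gas ≈ 200, Geothermal ≈ 100, Wind ≈ 50.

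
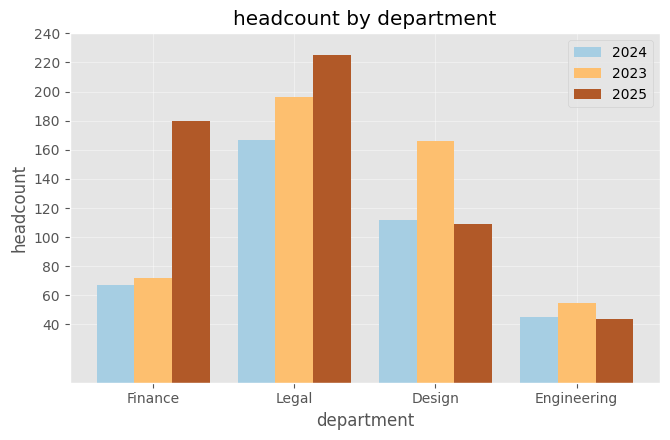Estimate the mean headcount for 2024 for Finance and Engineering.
(60 + 40) / 2 ≈ 50.

≈ 50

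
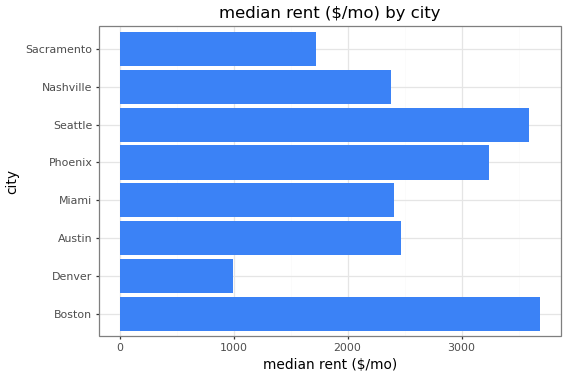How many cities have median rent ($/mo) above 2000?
Above 2000: Boston, Austin, Miami, Phoenix, Seattle, Nashville.

6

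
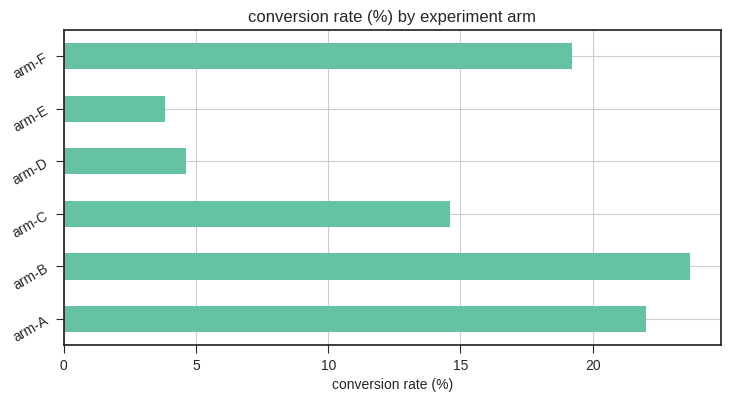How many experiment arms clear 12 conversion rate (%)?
Above 12: arm-A, arm-B, arm-C, arm-F.

4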